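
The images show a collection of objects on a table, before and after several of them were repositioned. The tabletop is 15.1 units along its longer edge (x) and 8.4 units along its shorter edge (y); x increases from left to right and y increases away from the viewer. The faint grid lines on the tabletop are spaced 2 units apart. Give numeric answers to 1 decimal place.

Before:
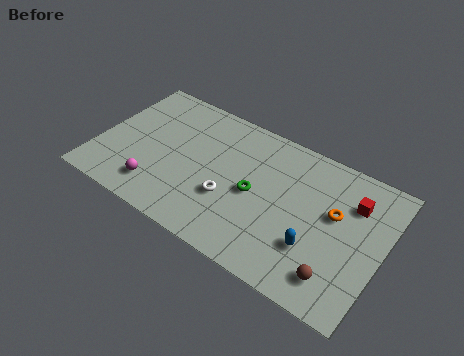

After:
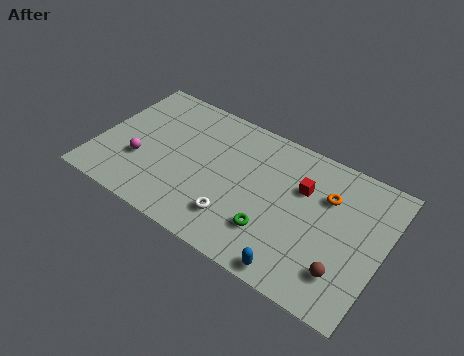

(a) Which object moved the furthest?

the red cube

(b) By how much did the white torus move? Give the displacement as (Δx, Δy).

(0.5, -1.0)

The white torus started near (7.2, 3.0) and ended near (7.7, 2.0).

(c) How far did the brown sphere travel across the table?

0.5

The brown sphere moved from about (13.1, 1.6) to (13.4, 2.0), a distance of √(0.3² + 0.4²) ≈ 0.5.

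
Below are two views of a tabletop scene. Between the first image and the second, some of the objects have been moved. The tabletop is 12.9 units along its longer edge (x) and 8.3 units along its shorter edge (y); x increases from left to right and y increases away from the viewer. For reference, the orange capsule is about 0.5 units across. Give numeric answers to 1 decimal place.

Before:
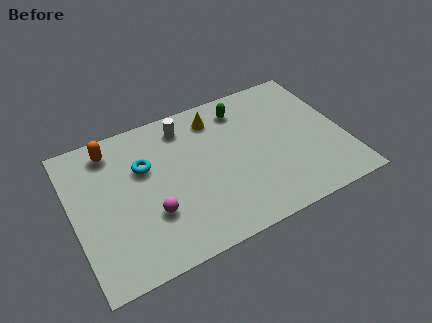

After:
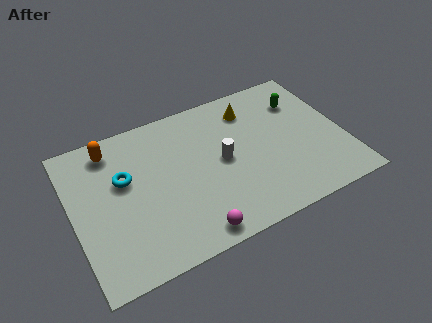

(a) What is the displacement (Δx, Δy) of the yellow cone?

(1.7, -0.2)

The yellow cone was at about (7.1, 6.8) and moved to about (8.8, 6.6).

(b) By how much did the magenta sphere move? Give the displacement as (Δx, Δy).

(1.7, -1.8)

The magenta sphere was at about (3.5, 2.7) and moved to about (5.2, 0.9).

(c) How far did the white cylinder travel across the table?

3.1

From (5.6, 6.9) to (7.1, 4.2), the white cylinder covered √(1.5² + 2.7²) ≈ 3.1 units.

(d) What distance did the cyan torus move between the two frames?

1.0

The cyan torus was near (3.5, 5.4) before and (2.5, 5.1) after, so it travelled √(1.0² + 0.3²) ≈ 1.0 units.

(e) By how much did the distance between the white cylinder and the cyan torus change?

+2.1

They were about 2.6 units apart before and 4.7 after — 2.1 units further apart.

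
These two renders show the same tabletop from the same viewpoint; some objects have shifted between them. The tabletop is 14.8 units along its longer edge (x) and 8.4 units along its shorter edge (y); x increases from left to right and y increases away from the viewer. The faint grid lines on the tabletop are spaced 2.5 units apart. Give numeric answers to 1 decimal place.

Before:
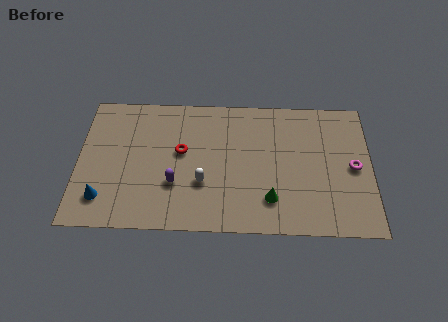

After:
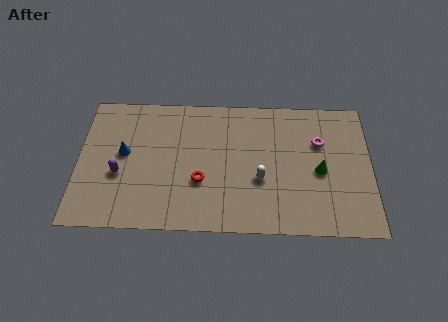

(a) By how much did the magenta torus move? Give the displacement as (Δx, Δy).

(-1.7, 1.5)

The magenta torus started near (13.9, 4.1) and ended near (12.2, 5.6).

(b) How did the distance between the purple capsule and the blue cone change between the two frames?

-2.4

They were about 3.7 units apart before and 1.3 after — 2.4 units closer together.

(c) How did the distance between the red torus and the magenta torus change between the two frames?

-2.2

They were about 8.7 units apart before and 6.5 after — 2.2 units closer together.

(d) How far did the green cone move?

3.1

From (9.7, 2.0) to (12.2, 3.8), the green cone covered √(2.5² + 1.8²) ≈ 3.1 units.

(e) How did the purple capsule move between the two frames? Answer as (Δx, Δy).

(-2.8, 0.5)

From the two frames, the purple capsule sits at roughly (4.9, 2.8) before and (2.1, 3.3) after.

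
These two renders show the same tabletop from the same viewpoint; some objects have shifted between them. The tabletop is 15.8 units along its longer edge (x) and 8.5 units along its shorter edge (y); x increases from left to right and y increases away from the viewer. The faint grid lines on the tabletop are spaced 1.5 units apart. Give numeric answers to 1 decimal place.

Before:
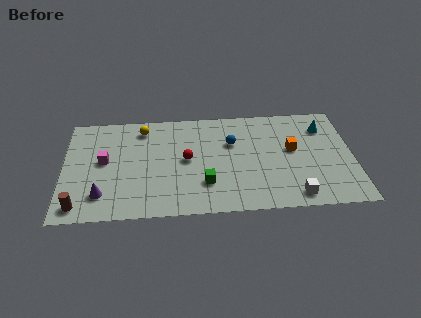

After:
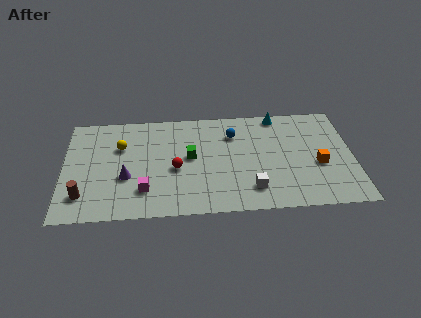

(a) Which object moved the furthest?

the magenta cube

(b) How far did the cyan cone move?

2.8

The cyan cone was near (14.3, 6.5) before and (11.8, 7.7) after, so it travelled √(2.5² + 1.2²) ≈ 2.8 units.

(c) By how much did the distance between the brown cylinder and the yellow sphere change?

-2.6

They were about 6.9 units apart before and 4.3 after — 2.6 units closer together.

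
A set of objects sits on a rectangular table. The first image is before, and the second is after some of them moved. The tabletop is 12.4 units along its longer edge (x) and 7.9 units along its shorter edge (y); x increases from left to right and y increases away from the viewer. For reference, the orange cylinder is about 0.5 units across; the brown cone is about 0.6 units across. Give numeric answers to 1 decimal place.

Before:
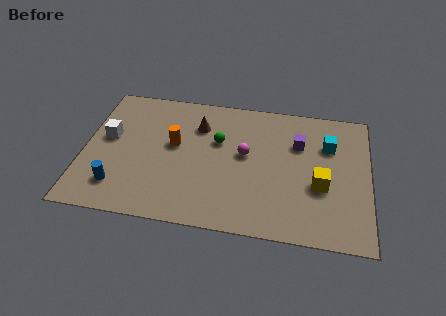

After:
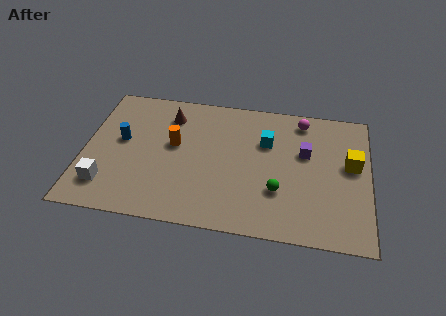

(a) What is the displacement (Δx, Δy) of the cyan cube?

(-2.7, -0.2)

The cyan cube was at about (10.6, 5.5) and moved to about (7.9, 5.3).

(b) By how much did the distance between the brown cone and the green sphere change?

+4.9

The distance was about 1.2 in the first image and 6.1 in the second, so they moved 4.9 units further apart.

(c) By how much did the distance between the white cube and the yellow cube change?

+1.5

Before: roughly 9.4 units apart; after: 10.9. That's 1.5 units further apart.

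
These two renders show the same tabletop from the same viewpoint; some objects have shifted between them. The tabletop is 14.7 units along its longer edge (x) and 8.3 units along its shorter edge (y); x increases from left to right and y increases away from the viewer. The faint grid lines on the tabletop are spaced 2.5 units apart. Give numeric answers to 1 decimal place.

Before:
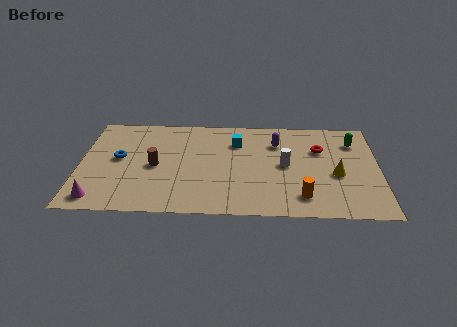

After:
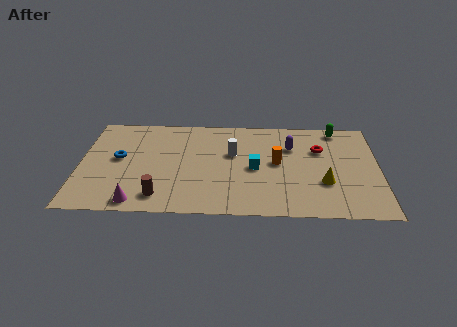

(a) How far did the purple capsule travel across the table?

0.8

From (9.7, 6.1) to (10.4, 5.8), the purple capsule covered √(0.7² + 0.3²) ≈ 0.8 units.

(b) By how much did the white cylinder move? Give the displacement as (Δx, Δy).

(-2.6, 0.9)

From the two frames, the white cylinder sits at roughly (10.1, 4.2) before and (7.5, 5.1) after.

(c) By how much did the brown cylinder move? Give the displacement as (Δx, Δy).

(0.3, -2.5)

From the two frames, the brown cylinder sits at roughly (3.7, 3.9) before and (4.0, 1.4) after.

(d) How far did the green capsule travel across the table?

1.4

The green capsule moved from about (13.5, 6.3) to (12.7, 7.4), a distance of √(0.8² + 1.1²) ≈ 1.4.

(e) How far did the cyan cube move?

2.4

The cyan cube moved from about (7.7, 6.1) to (8.6, 3.9), a distance of √(0.9² + 2.2²) ≈ 2.4.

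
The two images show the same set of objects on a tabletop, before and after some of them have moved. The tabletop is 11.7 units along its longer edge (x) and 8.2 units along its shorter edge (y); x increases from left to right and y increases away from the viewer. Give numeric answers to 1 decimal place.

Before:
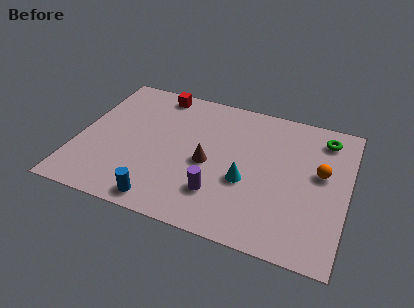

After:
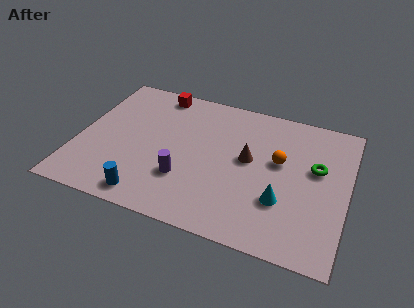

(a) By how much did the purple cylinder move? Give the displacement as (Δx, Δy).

(-1.5, 0.4)

The purple cylinder was at about (6.3, 2.1) and moved to about (4.8, 2.5).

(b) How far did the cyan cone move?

1.7

The cyan cone moved from about (7.4, 3.2) to (9.0, 2.6), a distance of √(1.6² + 0.6²) ≈ 1.7.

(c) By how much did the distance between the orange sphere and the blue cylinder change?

-1.0

They were about 7.5 units apart before and 6.5 after — 1.0 units closer together.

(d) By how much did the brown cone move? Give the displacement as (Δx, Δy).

(1.7, 0.8)

The brown cone started near (5.7, 3.7) and ended near (7.4, 4.5).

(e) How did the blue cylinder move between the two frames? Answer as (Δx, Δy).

(-0.6, 0.1)

The blue cylinder was at about (4.0, 0.9) and moved to about (3.4, 1.0).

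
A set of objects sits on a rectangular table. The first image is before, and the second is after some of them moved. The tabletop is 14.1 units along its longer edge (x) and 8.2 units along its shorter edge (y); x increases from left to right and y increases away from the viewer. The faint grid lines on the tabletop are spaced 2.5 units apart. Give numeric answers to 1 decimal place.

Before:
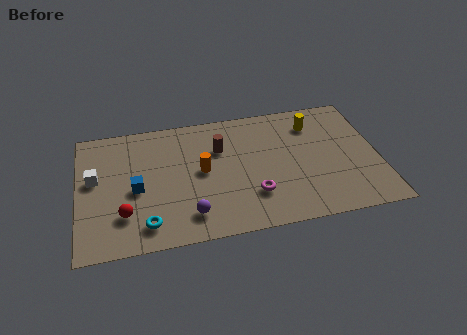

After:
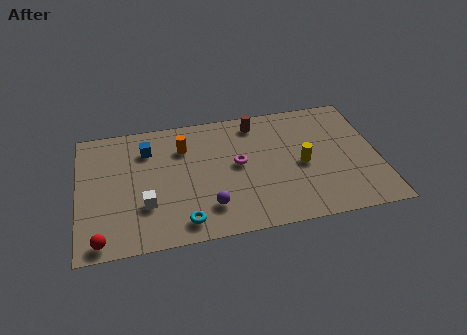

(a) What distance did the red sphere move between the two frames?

1.8

The red sphere was near (2.1, 2.2) before and (1.0, 0.8) after, so it travelled √(1.1² + 1.4²) ≈ 1.8 units.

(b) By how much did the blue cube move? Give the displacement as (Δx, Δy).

(0.6, 2.5)

From the two frames, the blue cube sits at roughly (2.7, 3.7) before and (3.3, 6.2) after.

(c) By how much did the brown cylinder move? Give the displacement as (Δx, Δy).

(1.8, 1.4)

From the two frames, the brown cylinder sits at roughly (6.7, 5.6) before and (8.5, 7.0) after.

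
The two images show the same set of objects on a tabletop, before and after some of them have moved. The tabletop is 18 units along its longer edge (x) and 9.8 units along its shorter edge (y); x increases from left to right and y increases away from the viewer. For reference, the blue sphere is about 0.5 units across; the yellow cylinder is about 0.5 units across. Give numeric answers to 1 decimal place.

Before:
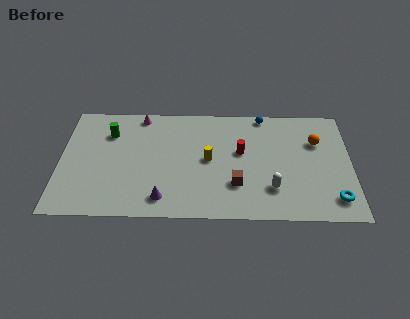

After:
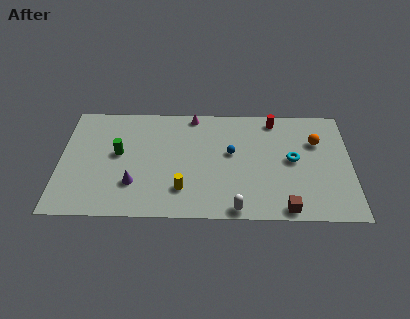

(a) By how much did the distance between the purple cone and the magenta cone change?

-0.3

They were about 7.4 units apart before and 7.1 after — 0.3 units closer together.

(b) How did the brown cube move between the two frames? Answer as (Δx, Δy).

(3.0, -2.0)

The brown cube was at about (10.9, 2.9) and moved to about (13.9, 0.9).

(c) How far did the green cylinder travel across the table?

1.9

The green cylinder was near (3.0, 7.2) before and (3.6, 5.4) after, so it travelled √(0.6² + 1.8²) ≈ 1.9 units.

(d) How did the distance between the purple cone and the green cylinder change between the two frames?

-3.8

Before: roughly 6.6 units apart; after: 2.8. That's 3.8 units closer together.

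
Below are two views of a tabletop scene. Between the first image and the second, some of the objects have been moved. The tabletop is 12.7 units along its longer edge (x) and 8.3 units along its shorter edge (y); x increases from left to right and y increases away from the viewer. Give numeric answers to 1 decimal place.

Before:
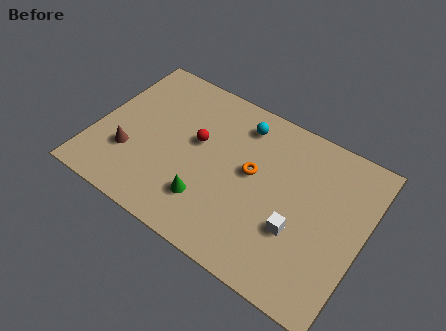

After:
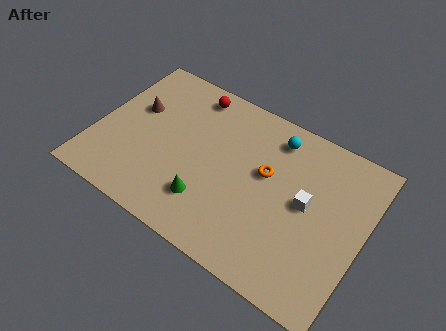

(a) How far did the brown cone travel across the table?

2.5

The brown cone moved from about (1.8, 2.6) to (1.6, 5.1), a distance of √(0.2² + 2.5²) ≈ 2.5.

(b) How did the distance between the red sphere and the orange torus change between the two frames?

+1.9

They were about 2.7 units apart before and 4.6 after — 1.9 units further apart.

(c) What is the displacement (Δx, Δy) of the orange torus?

(0.6, 0.3)

The orange torus was at about (7.4, 4.6) and moved to about (8.0, 4.9).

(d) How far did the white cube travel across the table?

1.5

From (9.8, 2.9) to (10.0, 4.4), the white cube covered √(0.2² + 1.5²) ≈ 1.5 units.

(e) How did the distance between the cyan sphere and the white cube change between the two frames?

-2.0

They were about 5.1 units apart before and 3.1 after — 2.0 units closer together.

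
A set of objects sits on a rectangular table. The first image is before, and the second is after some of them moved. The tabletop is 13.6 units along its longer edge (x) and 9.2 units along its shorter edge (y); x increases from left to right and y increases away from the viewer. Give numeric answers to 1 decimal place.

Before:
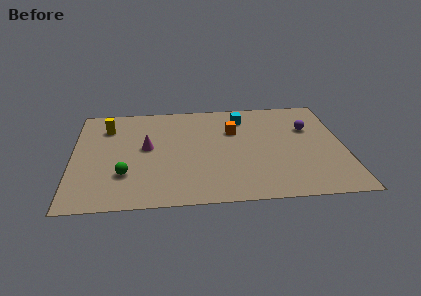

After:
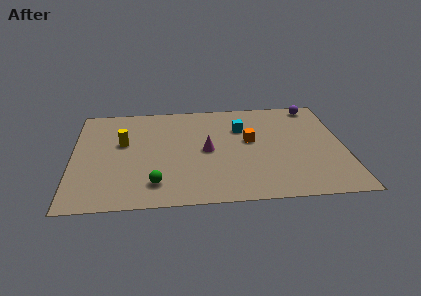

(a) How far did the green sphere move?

1.7

The green sphere moved from about (2.6, 2.7) to (4.1, 1.8), a distance of √(1.5² + 0.9²) ≈ 1.7.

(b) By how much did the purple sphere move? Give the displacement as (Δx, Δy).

(0.4, 2.1)

The purple sphere was at about (11.9, 6.1) and moved to about (12.3, 8.2).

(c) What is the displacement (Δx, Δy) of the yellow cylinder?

(0.8, -1.5)

From the two frames, the yellow cylinder sits at roughly (1.7, 7.0) before and (2.5, 5.5) after.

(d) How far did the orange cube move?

1.3

From (8.1, 6.2) to (8.9, 5.2), the orange cube covered √(0.8² + 1.0²) ≈ 1.3 units.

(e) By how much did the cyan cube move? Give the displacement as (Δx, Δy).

(-0.1, -1.0)

The cyan cube was at about (8.6, 7.4) and moved to about (8.5, 6.4).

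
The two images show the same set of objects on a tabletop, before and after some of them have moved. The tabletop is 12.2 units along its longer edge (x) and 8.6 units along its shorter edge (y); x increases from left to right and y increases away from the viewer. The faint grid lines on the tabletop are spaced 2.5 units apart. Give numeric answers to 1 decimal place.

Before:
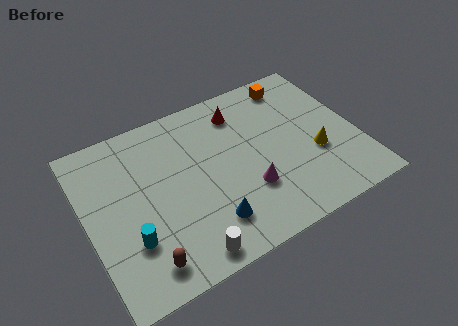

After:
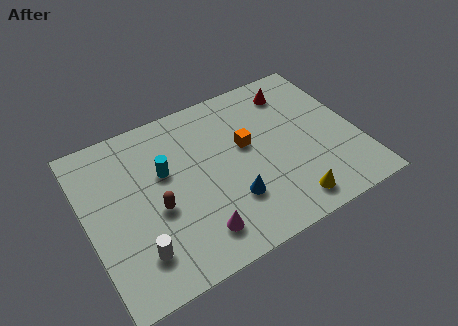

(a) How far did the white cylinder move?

2.2

From (3.9, 0.9) to (1.9, 1.9), the white cylinder covered √(2.0² + 1.0²) ≈ 2.2 units.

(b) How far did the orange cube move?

3.5

The orange cube moved from about (9.9, 7.4) to (7.3, 5.0), a distance of √(2.6² + 2.4²) ≈ 3.5.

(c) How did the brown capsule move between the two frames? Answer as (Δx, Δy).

(0.9, 2.3)

From the two frames, the brown capsule sits at roughly (2.1, 1.3) before and (3.0, 3.6) after.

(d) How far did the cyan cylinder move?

3.3

From (1.7, 2.6) to (3.6, 5.3), the cyan cylinder covered √(1.9² + 2.7²) ≈ 3.3 units.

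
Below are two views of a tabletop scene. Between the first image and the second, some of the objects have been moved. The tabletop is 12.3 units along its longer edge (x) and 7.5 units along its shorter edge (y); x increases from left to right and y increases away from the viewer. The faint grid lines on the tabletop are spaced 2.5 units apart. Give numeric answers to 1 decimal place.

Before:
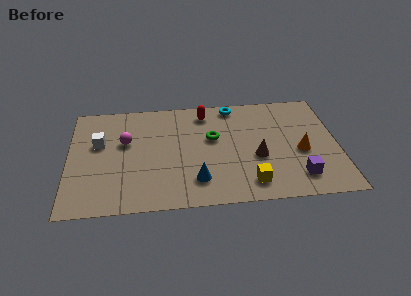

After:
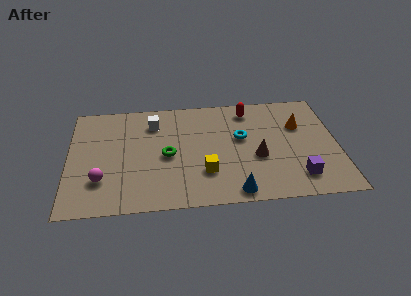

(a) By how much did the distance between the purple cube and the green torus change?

+1.4

The distance was about 4.8 in the first image and 6.2 in the second, so they moved 1.4 units further apart.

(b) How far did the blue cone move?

1.9

The blue cone moved from about (5.8, 1.7) to (7.5, 0.8), a distance of √(1.7² + 0.9²) ≈ 1.9.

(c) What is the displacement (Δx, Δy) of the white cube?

(2.5, 1.2)

From the two frames, the white cube sits at roughly (1.4, 4.6) before and (3.9, 5.8) after.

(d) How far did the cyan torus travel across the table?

2.3

From (7.6, 6.7) to (7.9, 4.4), the cyan torus covered √(0.3² + 2.3²) ≈ 2.3 units.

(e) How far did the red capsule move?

2.0

The red capsule was near (6.3, 6.3) before and (8.3, 6.3) after, so it travelled √(2.0² + 0.0²) ≈ 2.0 units.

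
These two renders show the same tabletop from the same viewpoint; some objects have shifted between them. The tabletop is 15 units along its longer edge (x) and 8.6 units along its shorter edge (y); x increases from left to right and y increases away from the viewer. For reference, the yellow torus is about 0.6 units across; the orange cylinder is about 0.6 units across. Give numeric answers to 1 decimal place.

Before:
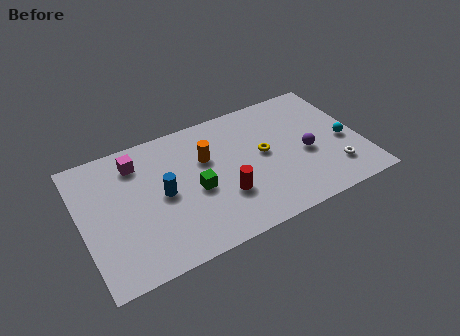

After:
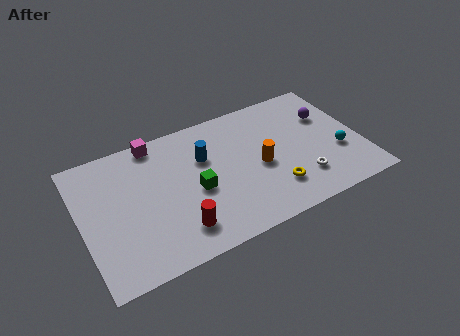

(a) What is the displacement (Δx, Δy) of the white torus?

(-1.8, 0.1)

The white torus started near (13.3, 2.0) and ended near (11.5, 2.1).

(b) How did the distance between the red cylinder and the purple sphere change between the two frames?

+4.9

The distance was about 4.7 in the first image and 9.6 in the second, so they moved 4.9 units further apart.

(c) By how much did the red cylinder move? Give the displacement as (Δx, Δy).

(-2.6, -1.0)

From the two frames, the red cylinder sits at roughly (7.4, 2.8) before and (4.8, 1.8) after.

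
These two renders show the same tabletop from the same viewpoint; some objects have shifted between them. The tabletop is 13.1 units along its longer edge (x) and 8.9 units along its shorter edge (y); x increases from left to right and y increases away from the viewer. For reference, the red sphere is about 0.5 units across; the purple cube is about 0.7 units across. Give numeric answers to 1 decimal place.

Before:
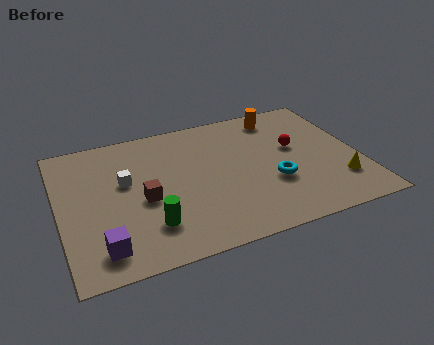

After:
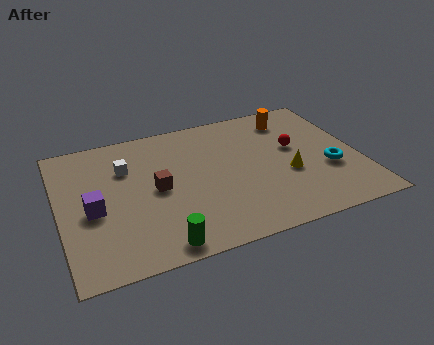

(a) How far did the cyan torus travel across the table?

2.5

The cyan torus moved from about (9.2, 3.2) to (11.7, 3.3), a distance of √(2.5² + 0.1²) ≈ 2.5.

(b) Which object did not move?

the red sphere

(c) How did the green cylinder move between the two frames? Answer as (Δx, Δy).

(0.3, -1.3)

The green cylinder was at about (3.7, 2.2) and moved to about (4.0, 0.9).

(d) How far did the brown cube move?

0.8

The brown cube was near (3.6, 3.9) before and (4.2, 4.4) after, so it travelled √(0.6² + 0.5²) ≈ 0.8 units.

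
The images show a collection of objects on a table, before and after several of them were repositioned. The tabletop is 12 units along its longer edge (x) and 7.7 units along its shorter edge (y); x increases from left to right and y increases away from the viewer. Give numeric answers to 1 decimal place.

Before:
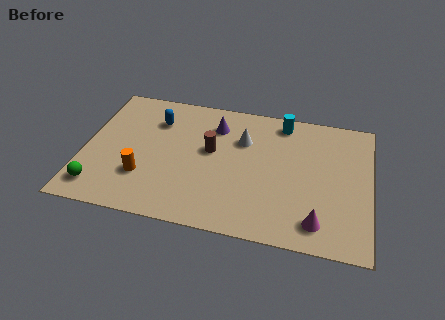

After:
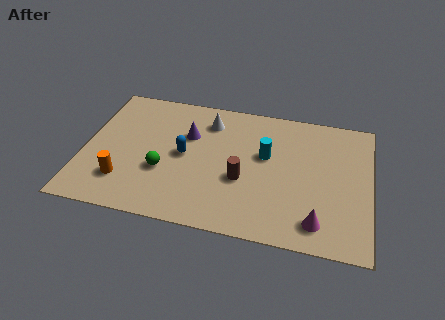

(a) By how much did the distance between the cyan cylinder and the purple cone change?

+0.4

They were about 2.9 units apart before and 3.3 after — 0.4 units further apart.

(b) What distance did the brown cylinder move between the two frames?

2.0

The brown cylinder moved from about (5.3, 4.4) to (6.7, 3.0), a distance of √(1.4² + 1.4²) ≈ 2.0.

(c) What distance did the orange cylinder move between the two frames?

0.9

From (2.6, 2.3) to (1.8, 1.9), the orange cylinder covered √(0.8² + 0.4²) ≈ 0.9 units.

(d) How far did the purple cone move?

1.4

The purple cone was near (5.4, 5.9) before and (4.3, 5.1) after, so it travelled √(1.1² + 0.8²) ≈ 1.4 units.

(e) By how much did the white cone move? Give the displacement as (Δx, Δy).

(-1.5, 0.8)

From the two frames, the white cone sits at roughly (6.6, 5.3) before and (5.1, 6.1) after.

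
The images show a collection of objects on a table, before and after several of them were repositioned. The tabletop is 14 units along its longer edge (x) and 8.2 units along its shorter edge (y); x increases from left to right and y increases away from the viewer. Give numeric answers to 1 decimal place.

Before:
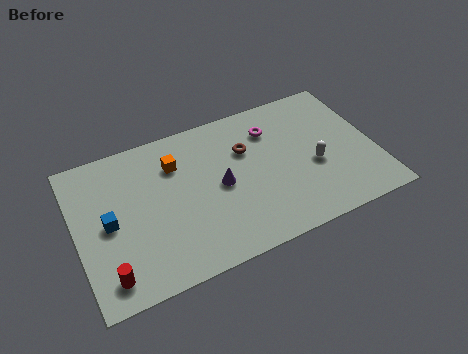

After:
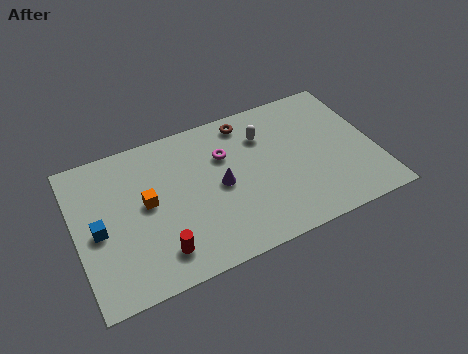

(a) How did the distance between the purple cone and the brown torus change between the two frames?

+1.4

They were about 2.1 units apart before and 3.5 after — 1.4 units further apart.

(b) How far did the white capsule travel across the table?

3.3

From (11.1, 3.4) to (9.0, 6.0), the white capsule covered √(2.1² + 2.6²) ≈ 3.3 units.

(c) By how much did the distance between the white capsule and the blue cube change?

-1.3

The distance was about 9.6 in the first image and 8.3 in the second, so they moved 1.3 units closer together.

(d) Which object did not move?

the purple cone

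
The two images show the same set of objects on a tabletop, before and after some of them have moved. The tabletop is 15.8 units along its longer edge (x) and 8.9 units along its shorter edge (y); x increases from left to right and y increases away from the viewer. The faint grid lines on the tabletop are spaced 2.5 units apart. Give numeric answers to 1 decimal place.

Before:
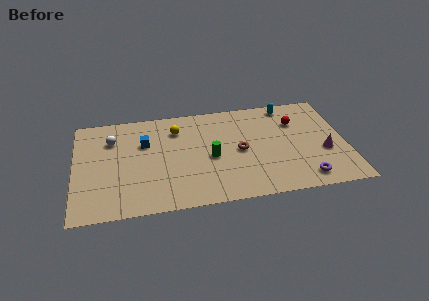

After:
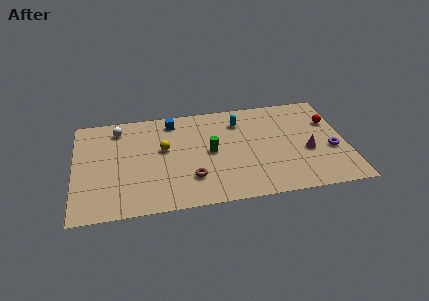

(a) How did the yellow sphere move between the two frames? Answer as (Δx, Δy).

(-0.8, -1.6)

From the two frames, the yellow sphere sits at roughly (6.0, 6.8) before and (5.2, 5.2) after.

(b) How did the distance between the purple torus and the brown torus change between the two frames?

+3.6

They were about 4.7 units apart before and 8.3 after — 3.6 units further apart.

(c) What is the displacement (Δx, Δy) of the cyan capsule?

(-2.9, -1.0)

The cyan capsule was at about (12.6, 7.9) and moved to about (9.7, 6.9).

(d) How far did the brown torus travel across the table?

3.5

From (9.6, 4.3) to (6.7, 2.4), the brown torus covered √(2.9² + 1.9²) ≈ 3.5 units.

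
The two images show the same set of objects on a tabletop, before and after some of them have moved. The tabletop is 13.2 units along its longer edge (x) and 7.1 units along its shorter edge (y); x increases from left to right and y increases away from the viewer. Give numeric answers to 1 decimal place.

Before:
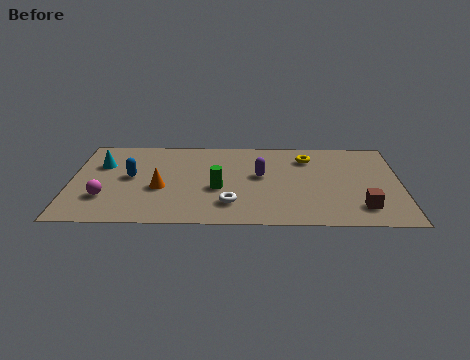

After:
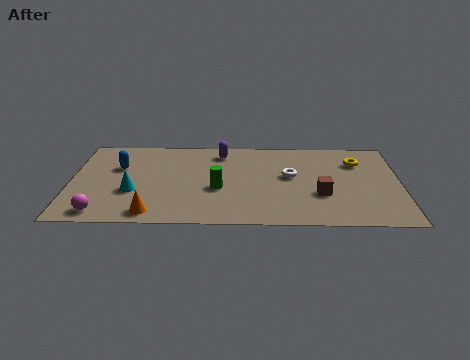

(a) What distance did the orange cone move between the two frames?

2.0

The orange cone moved from about (3.6, 2.9) to (3.3, 0.9), a distance of √(0.3² + 2.0²) ≈ 2.0.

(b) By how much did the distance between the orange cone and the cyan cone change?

-1.2

The distance was about 3.1 in the first image and 1.9 in the second, so they moved 1.2 units closer together.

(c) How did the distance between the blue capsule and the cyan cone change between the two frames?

+0.5

Before: roughly 1.6 units apart; after: 2.1. That's 0.5 units further apart.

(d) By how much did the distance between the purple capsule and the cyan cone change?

-1.6

They were about 6.4 units apart before and 4.8 after — 1.6 units closer together.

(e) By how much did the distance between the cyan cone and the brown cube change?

-3.4

The distance was about 10.9 in the first image and 7.5 in the second, so they moved 3.4 units closer together.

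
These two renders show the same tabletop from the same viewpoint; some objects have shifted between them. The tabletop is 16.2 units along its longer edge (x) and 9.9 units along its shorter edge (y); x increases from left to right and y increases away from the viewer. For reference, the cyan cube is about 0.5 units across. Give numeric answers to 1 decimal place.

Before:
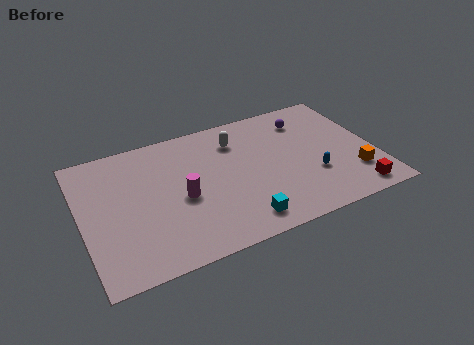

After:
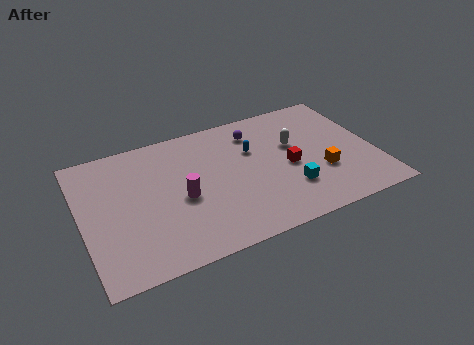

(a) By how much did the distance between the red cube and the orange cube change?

+0.6

Before: roughly 1.4 units apart; after: 2.0. That's 0.6 units further apart.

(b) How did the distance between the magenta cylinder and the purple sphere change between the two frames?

-2.4

Before: roughly 8.1 units apart; after: 5.7. That's 2.4 units closer together.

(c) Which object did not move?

the magenta cylinder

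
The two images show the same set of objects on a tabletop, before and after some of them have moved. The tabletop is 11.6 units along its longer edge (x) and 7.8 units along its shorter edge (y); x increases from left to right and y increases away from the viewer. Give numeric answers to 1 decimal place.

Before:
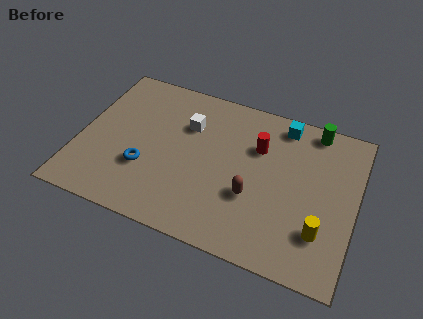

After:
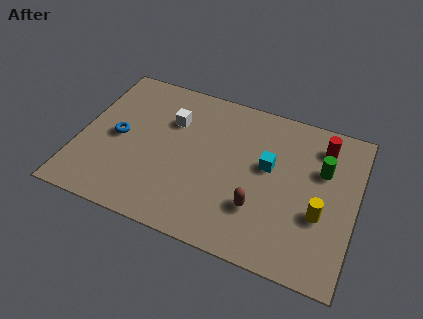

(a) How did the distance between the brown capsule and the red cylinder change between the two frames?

+2.1

Before: roughly 2.5 units apart; after: 4.6. That's 2.1 units further apart.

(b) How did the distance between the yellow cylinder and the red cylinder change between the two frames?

-0.9

The distance was about 4.3 in the first image and 3.4 in the second, so they moved 0.9 units closer together.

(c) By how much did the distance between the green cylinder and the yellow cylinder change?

-2.7

Before: roughly 4.9 units apart; after: 2.2. That's 2.7 units closer together.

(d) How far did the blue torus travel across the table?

1.8

The blue torus moved from about (2.9, 2.6) to (1.6, 3.8), a distance of √(1.3² + 1.2²) ≈ 1.8.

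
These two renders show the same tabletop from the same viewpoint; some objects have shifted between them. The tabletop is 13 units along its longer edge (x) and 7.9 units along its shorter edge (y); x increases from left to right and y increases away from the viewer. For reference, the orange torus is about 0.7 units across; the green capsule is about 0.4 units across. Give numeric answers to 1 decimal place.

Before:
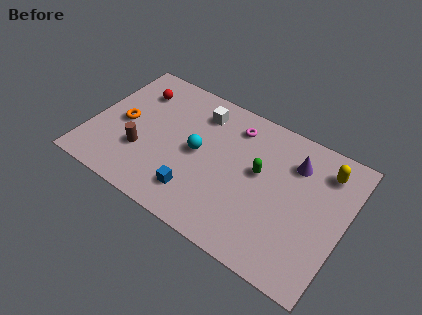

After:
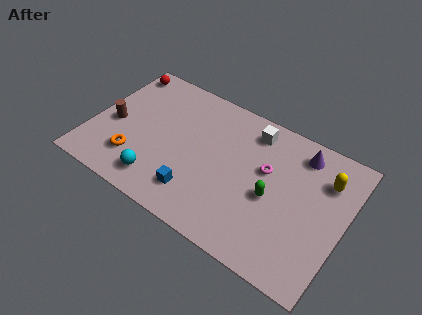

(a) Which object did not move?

the blue cube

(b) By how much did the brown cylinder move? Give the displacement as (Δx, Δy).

(-1.7, 0.9)

The brown cylinder was at about (2.8, 2.6) and moved to about (1.1, 3.5).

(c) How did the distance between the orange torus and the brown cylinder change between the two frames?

+0.4

They were about 1.7 units apart before and 2.1 after — 0.4 units further apart.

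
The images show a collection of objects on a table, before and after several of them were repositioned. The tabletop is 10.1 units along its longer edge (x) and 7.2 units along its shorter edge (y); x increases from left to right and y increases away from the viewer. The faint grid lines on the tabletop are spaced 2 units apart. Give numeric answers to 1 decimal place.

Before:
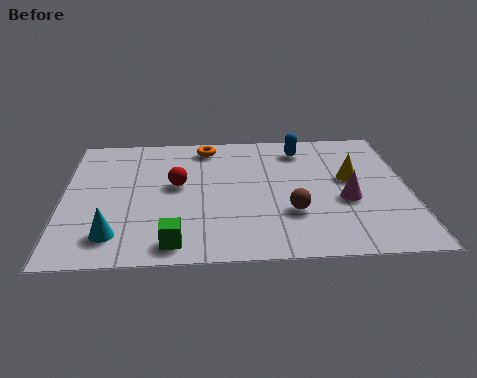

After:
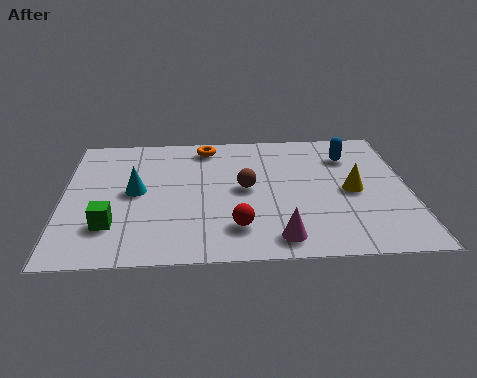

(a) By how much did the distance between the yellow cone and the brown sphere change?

+0.6

The distance was about 2.5 in the first image and 3.1 in the second, so they moved 0.6 units further apart.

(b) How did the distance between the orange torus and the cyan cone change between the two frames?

-2.2

Before: roughly 5.5 units apart; after: 3.3. That's 2.2 units closer together.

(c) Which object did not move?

the orange torus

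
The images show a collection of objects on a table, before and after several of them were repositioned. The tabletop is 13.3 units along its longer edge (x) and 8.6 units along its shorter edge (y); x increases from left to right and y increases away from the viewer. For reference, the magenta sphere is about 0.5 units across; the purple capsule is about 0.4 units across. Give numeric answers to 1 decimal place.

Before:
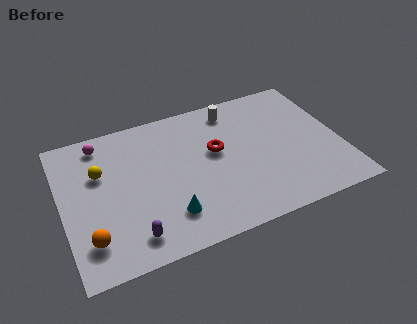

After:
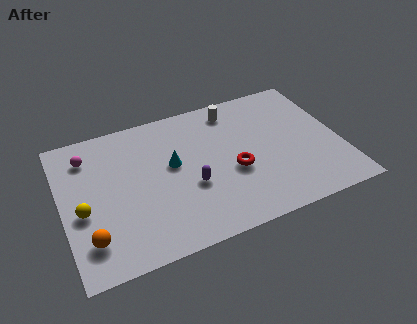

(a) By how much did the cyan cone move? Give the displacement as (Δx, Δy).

(0.5, 2.9)

The cyan cone started near (4.8, 2.0) and ended near (5.3, 4.9).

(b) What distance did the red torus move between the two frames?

1.7

The red torus moved from about (7.4, 5.0) to (8.1, 3.5), a distance of √(0.7² + 1.5²) ≈ 1.7.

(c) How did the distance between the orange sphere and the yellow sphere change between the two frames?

-2.1

Before: roughly 3.8 units apart; after: 1.7. That's 2.1 units closer together.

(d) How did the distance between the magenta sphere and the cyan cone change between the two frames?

-1.7

They were about 6.0 units apart before and 4.3 after — 1.7 units closer together.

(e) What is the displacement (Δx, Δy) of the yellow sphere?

(-1.0, -2.0)

The yellow sphere started near (1.9, 5.6) and ended near (0.9, 3.6).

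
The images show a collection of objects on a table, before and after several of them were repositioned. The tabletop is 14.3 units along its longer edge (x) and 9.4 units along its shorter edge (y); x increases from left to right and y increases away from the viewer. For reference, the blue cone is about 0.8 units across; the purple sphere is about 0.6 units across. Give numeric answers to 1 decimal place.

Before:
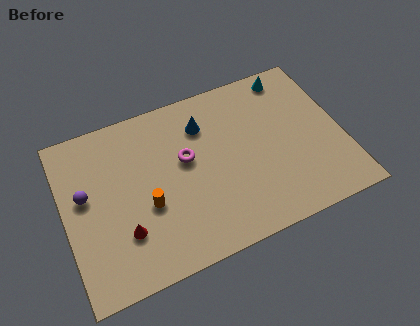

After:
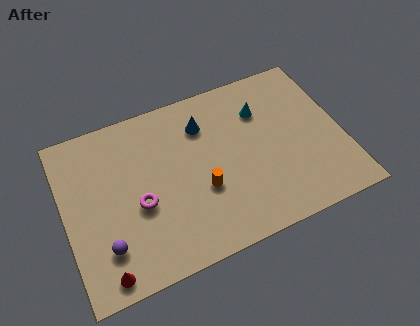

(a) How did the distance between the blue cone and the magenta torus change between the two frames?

+3.0

The distance was about 1.9 in the first image and 4.9 in the second, so they moved 3.0 units further apart.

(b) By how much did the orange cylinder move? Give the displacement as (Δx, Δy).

(2.8, -0.2)

The orange cylinder was at about (4.1, 3.7) and moved to about (6.9, 3.5).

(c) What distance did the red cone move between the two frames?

2.1

From (2.8, 2.7) to (1.6, 1.0), the red cone covered √(1.2² + 1.7²) ≈ 2.1 units.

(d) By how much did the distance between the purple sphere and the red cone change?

-1.9

They were about 3.2 units apart before and 1.3 after — 1.9 units closer together.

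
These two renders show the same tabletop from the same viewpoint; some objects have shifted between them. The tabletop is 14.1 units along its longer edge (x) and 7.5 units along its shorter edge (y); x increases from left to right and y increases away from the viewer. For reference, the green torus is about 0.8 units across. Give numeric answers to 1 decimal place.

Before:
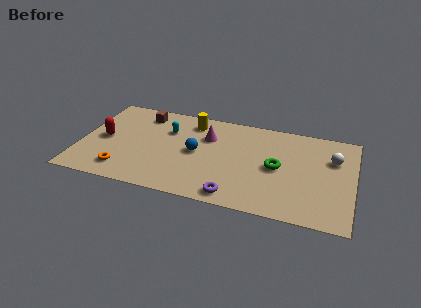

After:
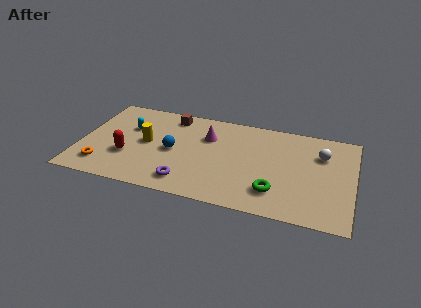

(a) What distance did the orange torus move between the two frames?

1.1

The orange torus was near (2.4, 1.4) before and (1.3, 1.5) after, so it travelled √(1.1² + 0.1²) ≈ 1.1 units.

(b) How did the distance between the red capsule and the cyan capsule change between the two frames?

-1.2

The distance was about 3.5 in the first image and 2.3 in the second, so they moved 1.2 units closer together.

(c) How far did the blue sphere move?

1.2

The blue sphere moved from about (6.0, 3.8) to (4.8, 3.6), a distance of √(1.2² + 0.2²) ≈ 1.2.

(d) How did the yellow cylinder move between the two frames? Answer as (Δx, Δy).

(-2.2, -2.3)

From the two frames, the yellow cylinder sits at roughly (5.6, 6.2) before and (3.4, 3.9) after.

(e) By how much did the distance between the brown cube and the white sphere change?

-2.1

They were about 10.1 units apart before and 8.0 after — 2.1 units closer together.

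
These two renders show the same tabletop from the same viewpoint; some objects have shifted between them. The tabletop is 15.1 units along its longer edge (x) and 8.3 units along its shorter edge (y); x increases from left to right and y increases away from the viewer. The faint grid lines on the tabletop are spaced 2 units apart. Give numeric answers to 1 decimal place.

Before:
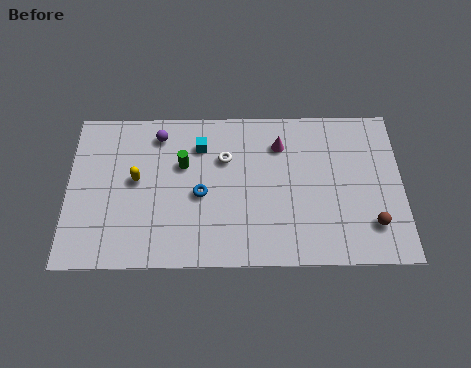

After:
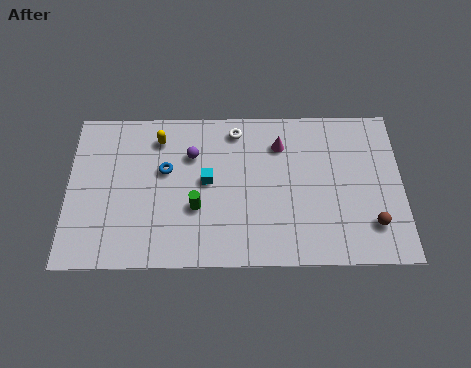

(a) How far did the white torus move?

1.6

The white torus was near (7.1, 5.6) before and (7.6, 7.1) after, so it travelled √(0.5² + 1.5²) ≈ 1.6 units.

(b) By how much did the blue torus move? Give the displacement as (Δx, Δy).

(-1.6, 1.3)

The blue torus started near (6.0, 3.7) and ended near (4.4, 5.0).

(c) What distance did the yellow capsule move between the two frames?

2.4

The yellow capsule was near (3.1, 4.5) before and (4.1, 6.7) after, so it travelled √(1.0² + 2.2²) ≈ 2.4 units.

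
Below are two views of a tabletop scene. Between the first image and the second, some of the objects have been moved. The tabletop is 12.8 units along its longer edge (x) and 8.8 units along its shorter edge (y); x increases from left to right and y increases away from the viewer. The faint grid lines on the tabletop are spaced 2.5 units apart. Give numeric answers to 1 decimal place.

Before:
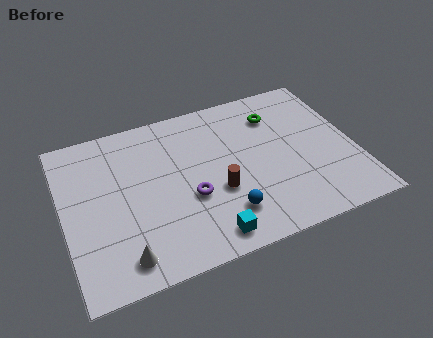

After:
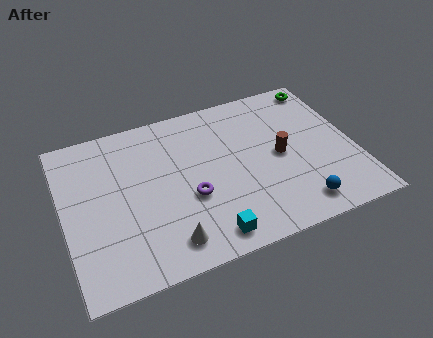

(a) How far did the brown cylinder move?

3.1

The brown cylinder moved from about (6.6, 3.3) to (9.5, 4.3), a distance of √(2.9² + 1.0²) ≈ 3.1.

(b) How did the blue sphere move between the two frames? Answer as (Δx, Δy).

(3.1, -0.7)

The blue sphere started near (6.8, 2.0) and ended near (9.9, 1.3).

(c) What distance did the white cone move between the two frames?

1.9

From (2.3, 1.3) to (4.2, 1.4), the white cone covered √(1.9² + 0.1²) ≈ 1.9 units.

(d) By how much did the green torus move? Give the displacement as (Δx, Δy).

(2.3, 1.1)

The green torus was at about (9.6, 6.7) and moved to about (11.9, 7.8).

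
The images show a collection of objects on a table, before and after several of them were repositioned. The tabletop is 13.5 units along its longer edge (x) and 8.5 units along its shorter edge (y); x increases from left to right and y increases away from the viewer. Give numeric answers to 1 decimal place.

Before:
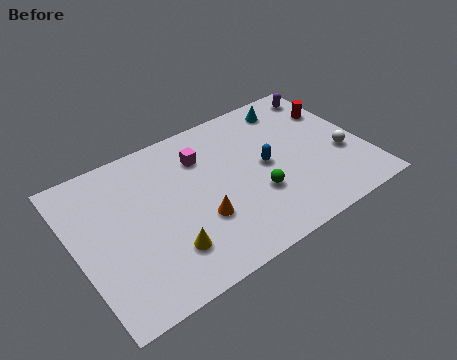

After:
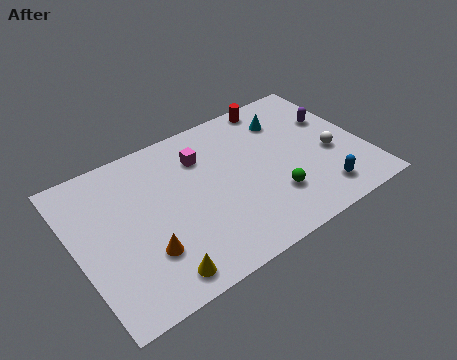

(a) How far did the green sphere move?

0.9

From (8.2, 2.9) to (8.9, 2.4), the green sphere covered √(0.7² + 0.5²) ≈ 0.9 units.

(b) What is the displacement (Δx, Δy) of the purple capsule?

(-0.1, -1.8)

The purple capsule was at about (12.5, 7.3) and moved to about (12.4, 5.5).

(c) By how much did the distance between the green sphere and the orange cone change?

+3.3

They were about 2.7 units apart before and 6.0 after — 3.3 units further apart.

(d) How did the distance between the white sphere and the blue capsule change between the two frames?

-1.5

Before: roughly 3.7 units apart; after: 2.2. That's 1.5 units closer together.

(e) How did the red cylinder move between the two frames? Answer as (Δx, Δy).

(-2.6, 1.7)

From the two frames, the red cylinder sits at roughly (12.6, 6.0) before and (10.0, 7.7) after.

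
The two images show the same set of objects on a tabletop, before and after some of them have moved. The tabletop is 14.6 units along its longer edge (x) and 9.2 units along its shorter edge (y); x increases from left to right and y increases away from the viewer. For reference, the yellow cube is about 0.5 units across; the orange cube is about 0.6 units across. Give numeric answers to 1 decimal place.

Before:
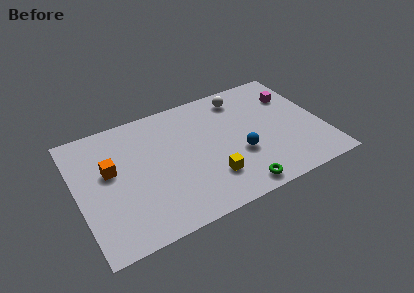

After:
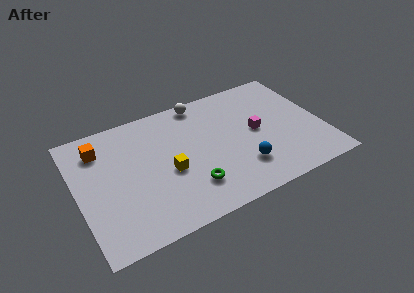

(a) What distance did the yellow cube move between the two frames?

2.7

The yellow cube moved from about (7.6, 2.4) to (5.3, 3.9), a distance of √(2.3² + 1.5²) ≈ 2.7.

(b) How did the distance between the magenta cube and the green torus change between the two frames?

-2.1

The distance was about 7.0 in the first image and 4.9 in the second, so they moved 2.1 units closer together.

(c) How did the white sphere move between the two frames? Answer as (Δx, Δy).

(-2.4, 0.6)

From the two frames, the white sphere sits at roughly (10.2, 7.7) before and (7.8, 8.3) after.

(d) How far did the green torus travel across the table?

2.9

The green torus was near (9.0, 1.0) before and (6.4, 2.3) after, so it travelled √(2.6² + 1.3²) ≈ 2.9 units.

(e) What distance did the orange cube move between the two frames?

1.8

The orange cube moved from about (2.0, 5.4) to (1.6, 7.2), a distance of √(0.4² + 1.8²) ≈ 1.8.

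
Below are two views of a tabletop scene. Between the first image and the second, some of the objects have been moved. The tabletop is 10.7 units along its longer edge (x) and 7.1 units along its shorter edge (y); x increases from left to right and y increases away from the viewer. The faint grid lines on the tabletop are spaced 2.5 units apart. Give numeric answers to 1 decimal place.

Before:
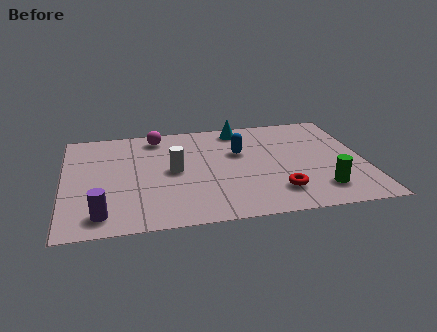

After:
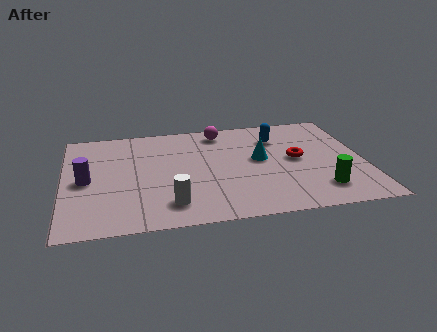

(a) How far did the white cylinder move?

2.2

The white cylinder moved from about (3.9, 3.6) to (3.7, 1.4), a distance of √(0.2² + 2.2²) ≈ 2.2.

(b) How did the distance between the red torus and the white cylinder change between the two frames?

+1.0

Before: roughly 4.1 units apart; after: 5.1. That's 1.0 units further apart.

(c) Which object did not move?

the green cylinder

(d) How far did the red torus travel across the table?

2.2

From (7.5, 1.6) to (8.3, 3.7), the red torus covered √(0.8² + 2.1²) ≈ 2.2 units.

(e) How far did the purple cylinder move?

2.4

The purple cylinder moved from about (1.3, 1.1) to (0.8, 3.4), a distance of √(0.5² + 2.3²) ≈ 2.4.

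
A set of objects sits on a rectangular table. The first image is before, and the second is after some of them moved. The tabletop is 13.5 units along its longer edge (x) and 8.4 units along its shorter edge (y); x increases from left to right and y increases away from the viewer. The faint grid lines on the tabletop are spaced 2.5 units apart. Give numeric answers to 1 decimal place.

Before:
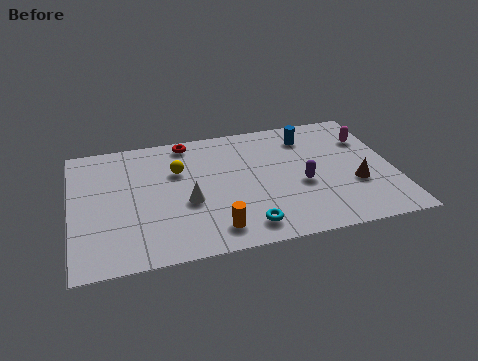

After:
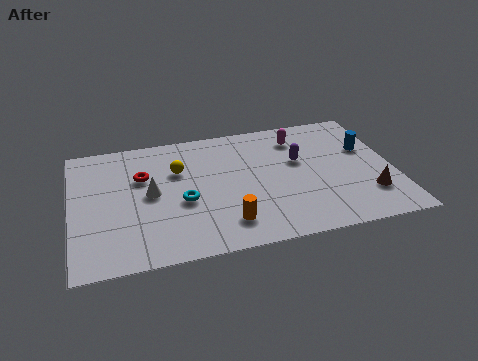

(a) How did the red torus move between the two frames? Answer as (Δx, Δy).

(-2.0, -2.0)

From the two frames, the red torus sits at roughly (5.0, 7.5) before and (3.0, 5.5) after.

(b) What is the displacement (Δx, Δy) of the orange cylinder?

(0.5, 0.3)

The orange cylinder started near (5.8, 1.4) and ended near (6.3, 1.7).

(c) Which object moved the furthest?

the cyan torus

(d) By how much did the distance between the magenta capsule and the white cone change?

-1.4

The distance was about 8.2 in the first image and 6.8 in the second, so they moved 1.4 units closer together.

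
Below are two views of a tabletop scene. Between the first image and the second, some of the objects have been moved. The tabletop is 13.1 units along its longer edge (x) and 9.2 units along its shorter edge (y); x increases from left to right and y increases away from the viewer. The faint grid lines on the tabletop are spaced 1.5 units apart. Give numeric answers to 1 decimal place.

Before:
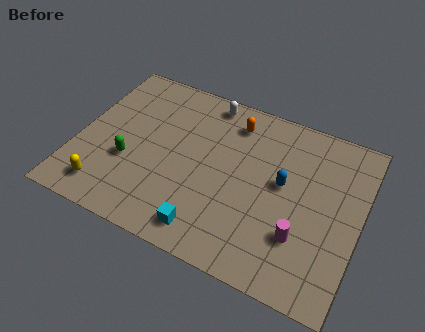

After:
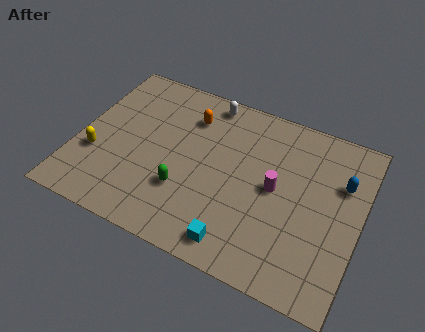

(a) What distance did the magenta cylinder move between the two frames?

2.4

The magenta cylinder was near (10.6, 2.7) before and (9.2, 4.7) after, so it travelled √(1.4² + 2.0²) ≈ 2.4 units.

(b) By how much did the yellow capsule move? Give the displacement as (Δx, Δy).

(-0.7, 1.7)

The yellow capsule started near (1.7, 1.5) and ended near (1.0, 3.2).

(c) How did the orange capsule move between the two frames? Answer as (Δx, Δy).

(-2.0, -0.5)

The orange capsule started near (6.9, 7.5) and ended near (4.9, 7.0).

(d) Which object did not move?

the white capsule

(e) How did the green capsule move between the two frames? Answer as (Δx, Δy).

(2.7, -0.5)

The green capsule was at about (2.5, 3.4) and moved to about (5.2, 2.9).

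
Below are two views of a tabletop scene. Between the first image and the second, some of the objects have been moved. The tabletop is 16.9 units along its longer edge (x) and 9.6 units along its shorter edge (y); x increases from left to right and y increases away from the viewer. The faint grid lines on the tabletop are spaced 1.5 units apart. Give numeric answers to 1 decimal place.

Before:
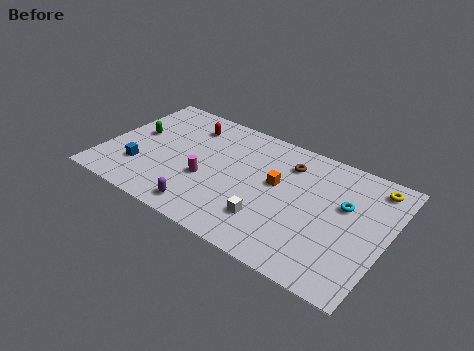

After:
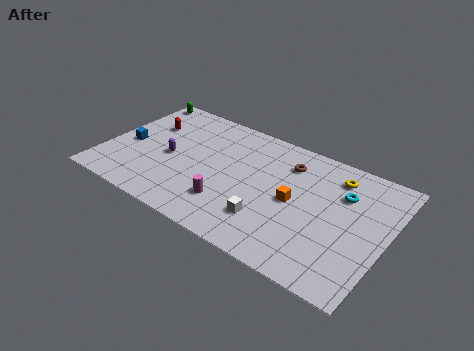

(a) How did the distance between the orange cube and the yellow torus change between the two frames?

-2.3

They were about 6.0 units apart before and 3.7 after — 2.3 units closer together.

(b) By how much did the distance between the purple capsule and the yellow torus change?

-1.2

Before: roughly 11.4 units apart; after: 10.2. That's 1.2 units closer together.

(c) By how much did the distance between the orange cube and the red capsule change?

+3.4

Before: roughly 6.2 units apart; after: 9.6. That's 3.4 units further apart.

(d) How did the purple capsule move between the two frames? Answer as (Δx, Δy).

(-2.7, 3.1)

From the two frames, the purple capsule sits at roughly (6.6, 1.3) before and (3.9, 4.4) after.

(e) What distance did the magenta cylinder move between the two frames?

2.0

The magenta cylinder was near (6.3, 3.7) before and (7.9, 2.5) after, so it travelled √(1.6² + 1.2²) ≈ 2.0 units.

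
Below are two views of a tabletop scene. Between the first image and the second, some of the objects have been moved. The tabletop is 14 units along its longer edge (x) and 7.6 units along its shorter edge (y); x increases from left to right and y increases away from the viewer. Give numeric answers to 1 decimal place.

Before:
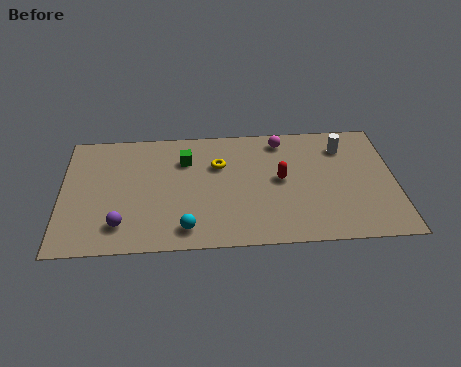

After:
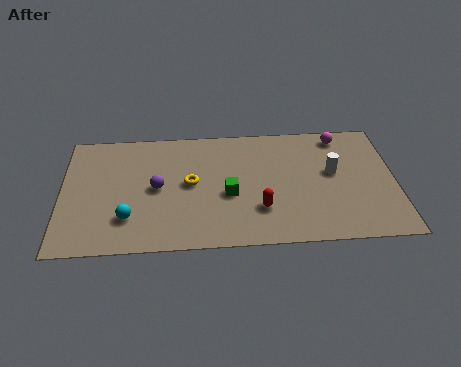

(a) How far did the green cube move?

2.9

From (5.2, 5.5) to (7.0, 3.2), the green cube covered √(1.8² + 2.3²) ≈ 2.9 units.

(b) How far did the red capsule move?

2.0

The red capsule moved from about (9.2, 4.0) to (8.3, 2.2), a distance of √(0.9² + 1.8²) ≈ 2.0.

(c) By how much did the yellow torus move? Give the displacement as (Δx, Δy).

(-1.2, -1.1)

From the two frames, the yellow torus sits at roughly (6.6, 5.1) before and (5.4, 4.0) after.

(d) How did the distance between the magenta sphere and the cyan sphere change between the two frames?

+3.4

The distance was about 6.7 in the first image and 10.1 in the second, so they moved 3.4 units further apart.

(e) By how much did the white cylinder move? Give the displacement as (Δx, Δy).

(-0.5, -1.6)

From the two frames, the white cylinder sits at roughly (11.9, 5.9) before and (11.4, 4.3) after.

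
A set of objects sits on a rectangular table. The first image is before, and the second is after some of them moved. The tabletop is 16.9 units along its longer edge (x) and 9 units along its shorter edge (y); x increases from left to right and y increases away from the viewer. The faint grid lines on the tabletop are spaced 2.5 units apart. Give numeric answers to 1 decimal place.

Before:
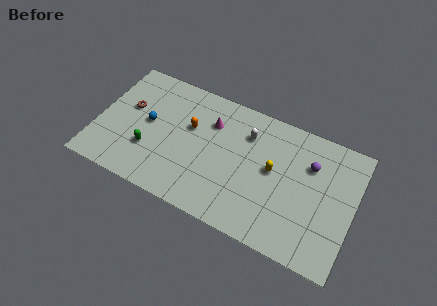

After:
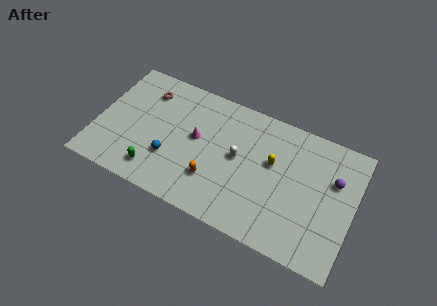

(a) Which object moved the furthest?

the orange capsule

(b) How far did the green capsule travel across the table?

1.4

The green capsule moved from about (3.6, 2.9) to (4.2, 1.6), a distance of √(0.6² + 1.3²) ≈ 1.4.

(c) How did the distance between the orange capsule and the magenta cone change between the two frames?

+1.2

The distance was about 1.6 in the first image and 2.8 in the second, so they moved 1.2 units further apart.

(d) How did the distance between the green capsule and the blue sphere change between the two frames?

-0.4

The distance was about 1.9 in the first image and 1.5 in the second, so they moved 0.4 units closer together.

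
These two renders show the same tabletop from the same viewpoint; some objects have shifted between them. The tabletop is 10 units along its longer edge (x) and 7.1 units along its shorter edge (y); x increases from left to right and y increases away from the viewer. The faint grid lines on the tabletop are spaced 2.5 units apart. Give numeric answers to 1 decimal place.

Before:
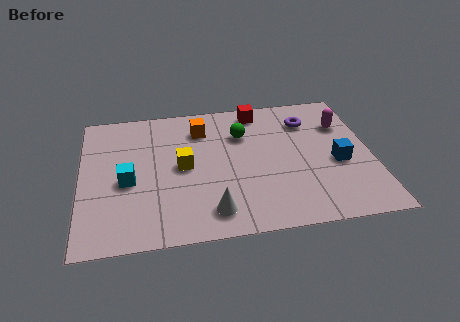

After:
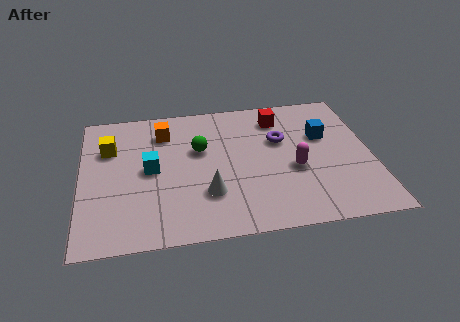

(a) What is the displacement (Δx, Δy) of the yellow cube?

(-2.5, 1.3)

The yellow cube started near (3.5, 3.6) and ended near (1.0, 4.9).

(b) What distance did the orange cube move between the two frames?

1.3

From (4.2, 5.5) to (2.9, 5.5), the orange cube covered √(1.3² + 0.0²) ≈ 1.3 units.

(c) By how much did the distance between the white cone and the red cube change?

-0.9

Before: roughly 5.3 units apart; after: 4.4. That's 0.9 units closer together.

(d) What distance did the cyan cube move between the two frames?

0.9

From (1.6, 3.1) to (2.4, 3.6), the cyan cube covered √(0.8² + 0.5²) ≈ 0.9 units.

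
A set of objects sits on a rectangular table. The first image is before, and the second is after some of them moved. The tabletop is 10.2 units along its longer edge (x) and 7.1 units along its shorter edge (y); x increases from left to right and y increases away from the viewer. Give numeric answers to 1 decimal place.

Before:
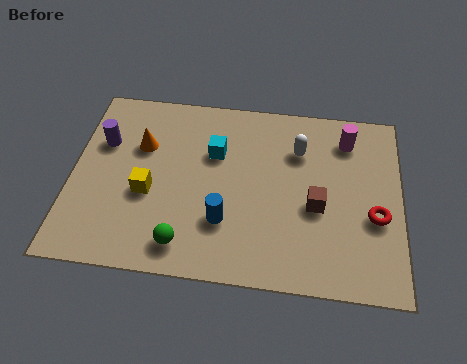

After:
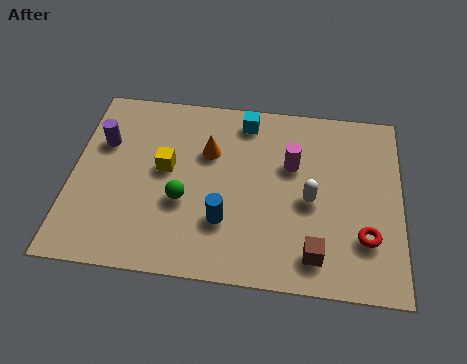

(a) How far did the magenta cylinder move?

2.1

The magenta cylinder was near (8.5, 5.7) before and (6.8, 4.5) after, so it travelled √(1.7² + 1.2²) ≈ 2.1 units.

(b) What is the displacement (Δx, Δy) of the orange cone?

(2.1, 0.0)

The orange cone was at about (2.1, 4.7) and moved to about (4.2, 4.7).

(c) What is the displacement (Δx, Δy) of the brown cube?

(0.0, -1.8)

From the two frames, the brown cube sits at roughly (7.6, 3.0) before and (7.6, 1.2) after.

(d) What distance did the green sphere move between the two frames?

1.6

From (3.6, 1.1) to (3.5, 2.7), the green sphere covered √(0.1² + 1.6²) ≈ 1.6 units.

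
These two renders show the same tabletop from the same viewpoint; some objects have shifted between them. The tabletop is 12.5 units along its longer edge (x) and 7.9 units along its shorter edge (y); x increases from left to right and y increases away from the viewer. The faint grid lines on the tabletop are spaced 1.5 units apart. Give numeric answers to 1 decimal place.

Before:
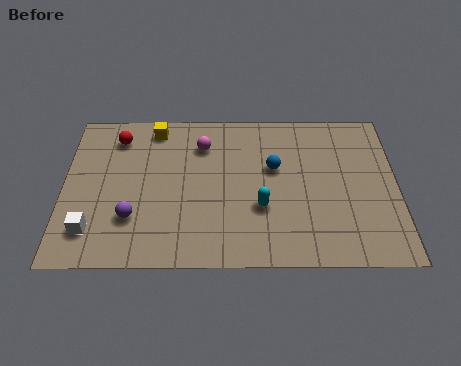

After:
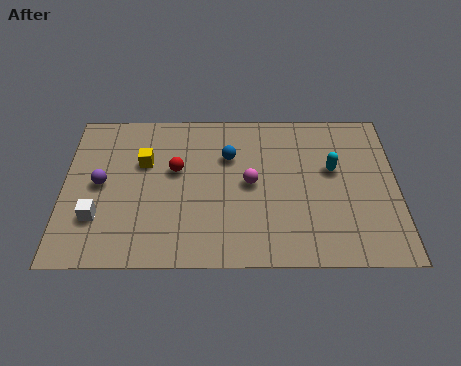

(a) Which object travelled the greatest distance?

the cyan capsule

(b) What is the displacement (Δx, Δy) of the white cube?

(0.2, 0.6)

The white cube was at about (1.1, 1.7) and moved to about (1.3, 2.3).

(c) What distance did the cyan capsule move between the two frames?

3.3

From (7.4, 2.8) to (10.1, 4.7), the cyan capsule covered √(2.7² + 1.9²) ≈ 3.3 units.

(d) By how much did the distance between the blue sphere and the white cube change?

-1.7

Before: roughly 7.5 units apart; after: 5.8. That's 1.7 units closer together.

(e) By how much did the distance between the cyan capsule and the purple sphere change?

+3.9

The distance was about 4.8 in the first image and 8.7 in the second, so they moved 3.9 units further apart.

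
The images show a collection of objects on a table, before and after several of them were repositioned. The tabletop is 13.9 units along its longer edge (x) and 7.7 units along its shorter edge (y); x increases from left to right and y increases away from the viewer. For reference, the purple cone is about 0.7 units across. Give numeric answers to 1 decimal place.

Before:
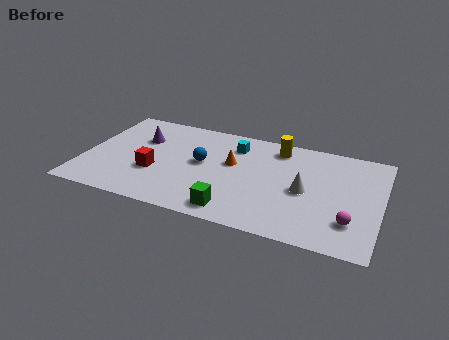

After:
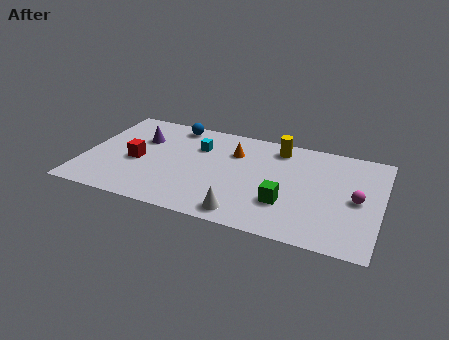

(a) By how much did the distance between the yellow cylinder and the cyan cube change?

+1.8

They were about 2.1 units apart before and 3.9 after — 1.8 units further apart.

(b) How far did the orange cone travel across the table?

0.9

The orange cone moved from about (6.9, 4.6) to (6.9, 5.5), a distance of √(0.0² + 0.9²) ≈ 0.9.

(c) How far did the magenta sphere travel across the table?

1.7

The magenta sphere moved from about (12.6, 2.0) to (12.8, 3.7), a distance of √(0.2² + 1.7²) ≈ 1.7.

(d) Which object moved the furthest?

the white cone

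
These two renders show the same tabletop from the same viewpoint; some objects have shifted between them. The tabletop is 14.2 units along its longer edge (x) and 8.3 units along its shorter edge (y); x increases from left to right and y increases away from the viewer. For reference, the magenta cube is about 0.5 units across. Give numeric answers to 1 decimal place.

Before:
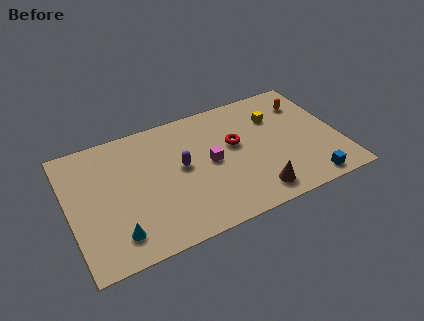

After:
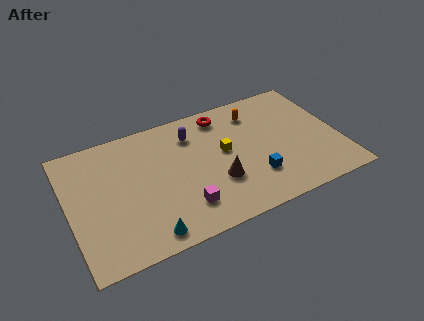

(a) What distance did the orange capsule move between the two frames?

2.7

The orange capsule was near (12.8, 6.3) before and (10.1, 6.6) after, so it travelled √(2.7² + 0.3²) ≈ 2.7 units.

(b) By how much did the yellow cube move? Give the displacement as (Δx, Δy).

(-2.9, -1.3)

The yellow cube started near (11.1, 5.9) and ended near (8.2, 4.6).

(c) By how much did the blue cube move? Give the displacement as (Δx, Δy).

(-2.7, 1.4)

The blue cube started near (12.2, 0.9) and ended near (9.5, 2.3).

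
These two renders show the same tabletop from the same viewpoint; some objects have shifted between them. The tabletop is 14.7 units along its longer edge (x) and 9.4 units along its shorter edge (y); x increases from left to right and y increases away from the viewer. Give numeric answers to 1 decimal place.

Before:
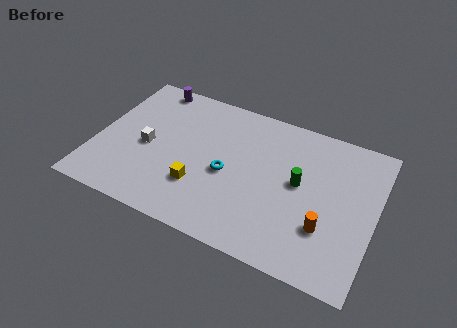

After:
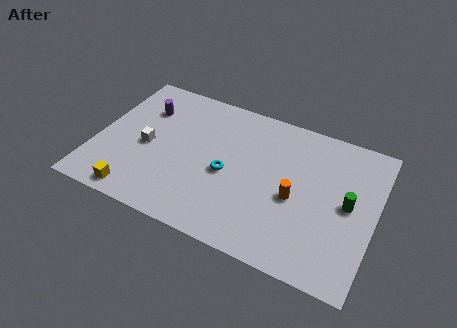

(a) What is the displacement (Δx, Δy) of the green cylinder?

(2.6, -0.3)

From the two frames, the green cylinder sits at roughly (10.7, 5.1) before and (13.3, 4.8) after.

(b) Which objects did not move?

the white cube and the cyan torus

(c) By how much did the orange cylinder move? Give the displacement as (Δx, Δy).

(-1.7, 1.2)

From the two frames, the orange cylinder sits at roughly (12.3, 2.9) before and (10.6, 4.1) after.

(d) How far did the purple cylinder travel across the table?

1.7

From (2.3, 8.5) to (2.2, 6.8), the purple cylinder covered √(0.1² + 1.7²) ≈ 1.7 units.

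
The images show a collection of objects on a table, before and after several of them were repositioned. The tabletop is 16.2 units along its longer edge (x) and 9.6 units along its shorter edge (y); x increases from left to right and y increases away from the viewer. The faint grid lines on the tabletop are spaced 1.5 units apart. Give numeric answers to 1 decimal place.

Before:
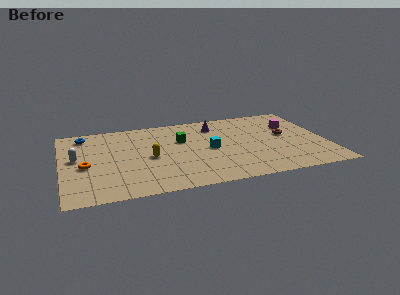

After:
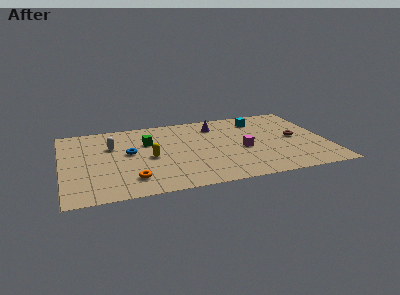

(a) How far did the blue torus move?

3.9

The blue torus moved from about (1.5, 8.2) to (4.1, 5.3), a distance of √(2.6² + 2.9²) ≈ 3.9.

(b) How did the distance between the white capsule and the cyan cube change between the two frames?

+1.2

Before: roughly 8.1 units apart; after: 9.3. That's 1.2 units further apart.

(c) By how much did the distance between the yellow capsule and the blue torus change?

-3.9

Before: roughly 5.4 units apart; after: 1.5. That's 3.9 units closer together.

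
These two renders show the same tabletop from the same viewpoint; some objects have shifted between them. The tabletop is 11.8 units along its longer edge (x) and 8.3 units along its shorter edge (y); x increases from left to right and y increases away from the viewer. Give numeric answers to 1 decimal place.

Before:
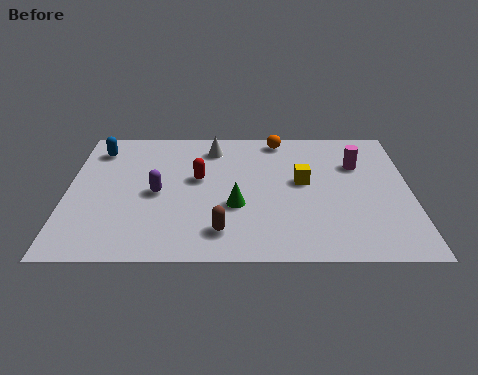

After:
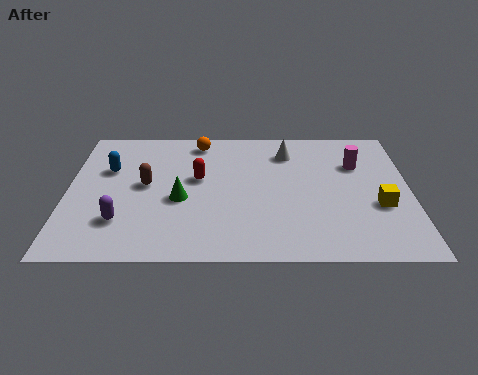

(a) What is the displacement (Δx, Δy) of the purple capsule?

(-1.2, -1.7)

From the two frames, the purple capsule sits at roughly (3.1, 3.9) before and (1.9, 2.2) after.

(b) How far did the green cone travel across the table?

1.9

From (5.8, 3.1) to (3.9, 3.5), the green cone covered √(1.9² + 0.4²) ≈ 1.9 units.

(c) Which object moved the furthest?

the brown capsule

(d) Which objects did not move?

the red capsule and the magenta cylinder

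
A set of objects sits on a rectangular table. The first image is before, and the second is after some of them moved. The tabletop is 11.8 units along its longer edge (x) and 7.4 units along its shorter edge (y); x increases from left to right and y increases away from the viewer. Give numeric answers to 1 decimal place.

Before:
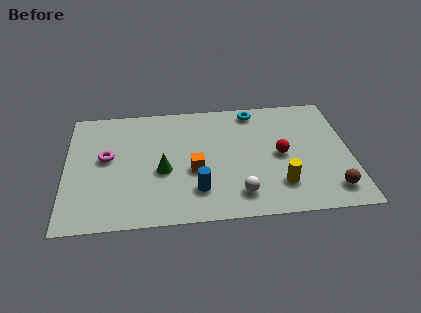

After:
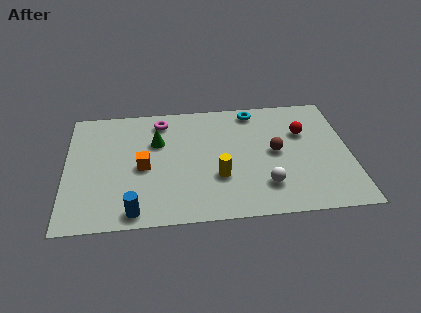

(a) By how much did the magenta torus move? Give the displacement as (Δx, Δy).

(2.3, 2.1)

From the two frames, the magenta torus sits at roughly (1.7, 4.1) before and (4.0, 6.2) after.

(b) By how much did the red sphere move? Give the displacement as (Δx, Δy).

(1.0, 1.3)

From the two frames, the red sphere sits at roughly (8.9, 3.6) before and (9.9, 4.9) after.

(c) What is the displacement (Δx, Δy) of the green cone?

(-0.2, 1.8)

From the two frames, the green cone sits at roughly (4.0, 3.1) before and (3.8, 4.9) after.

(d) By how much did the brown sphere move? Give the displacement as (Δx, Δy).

(-2.2, 2.5)

The brown sphere was at about (10.9, 1.3) and moved to about (8.7, 3.8).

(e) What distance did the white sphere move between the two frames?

1.2

The white sphere moved from about (7.1, 1.4) to (8.2, 1.8), a distance of √(1.1² + 0.4²) ≈ 1.2.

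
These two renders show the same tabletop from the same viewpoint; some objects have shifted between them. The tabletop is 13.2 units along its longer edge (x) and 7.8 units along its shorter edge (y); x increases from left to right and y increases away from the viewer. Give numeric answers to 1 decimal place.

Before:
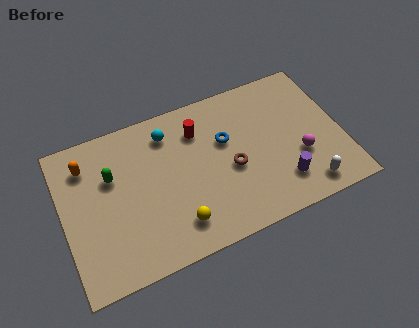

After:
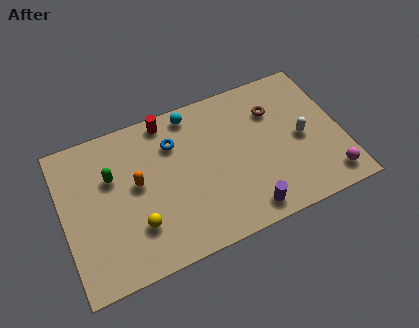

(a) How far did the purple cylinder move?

2.0

The purple cylinder moved from about (10.1, 1.8) to (8.3, 1.0), a distance of √(1.8² + 0.8²) ≈ 2.0.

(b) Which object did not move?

the green capsule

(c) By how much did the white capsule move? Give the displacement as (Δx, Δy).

(0.1, 2.6)

The white capsule started near (11.2, 1.1) and ended near (11.3, 3.7).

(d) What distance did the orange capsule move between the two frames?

2.8

The orange capsule moved from about (1.3, 6.1) to (3.5, 4.3), a distance of √(2.2² + 1.8²) ≈ 2.8.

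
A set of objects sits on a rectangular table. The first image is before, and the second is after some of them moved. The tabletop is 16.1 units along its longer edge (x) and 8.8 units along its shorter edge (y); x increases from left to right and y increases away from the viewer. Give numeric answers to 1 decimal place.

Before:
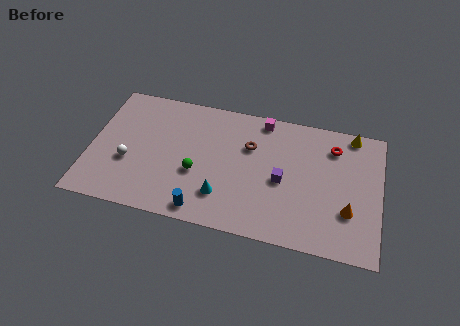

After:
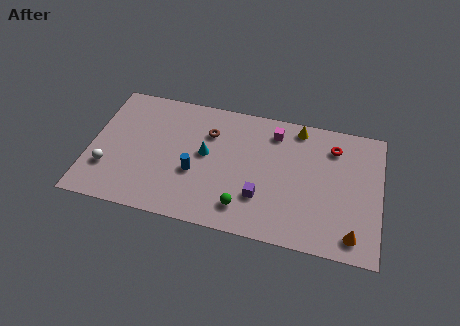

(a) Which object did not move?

the red torus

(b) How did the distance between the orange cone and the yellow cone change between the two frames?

+2.1

They were about 5.2 units apart before and 7.3 after — 2.1 units further apart.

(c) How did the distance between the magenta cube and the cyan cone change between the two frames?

-1.6

Before: roughly 6.0 units apart; after: 4.4. That's 1.6 units closer together.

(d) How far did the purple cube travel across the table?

1.8

The purple cube was near (10.7, 4.0) before and (9.6, 2.6) after, so it travelled √(1.1² + 1.4²) ≈ 1.8 units.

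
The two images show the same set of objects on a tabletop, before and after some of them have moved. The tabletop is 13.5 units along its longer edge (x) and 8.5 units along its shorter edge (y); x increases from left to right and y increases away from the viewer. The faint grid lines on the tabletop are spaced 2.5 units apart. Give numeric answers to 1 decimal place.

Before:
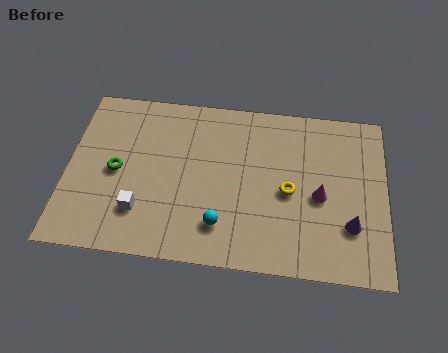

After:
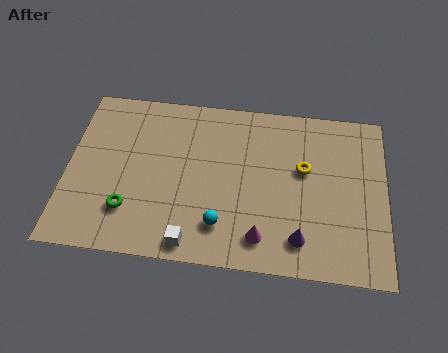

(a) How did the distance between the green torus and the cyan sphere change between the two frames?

-1.1

They were about 5.0 units apart before and 3.9 after — 1.1 units closer together.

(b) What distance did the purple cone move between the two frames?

2.3

From (12.0, 2.5) to (9.9, 1.6), the purple cone covered √(2.1² + 0.9²) ≈ 2.3 units.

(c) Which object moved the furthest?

the magenta cone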